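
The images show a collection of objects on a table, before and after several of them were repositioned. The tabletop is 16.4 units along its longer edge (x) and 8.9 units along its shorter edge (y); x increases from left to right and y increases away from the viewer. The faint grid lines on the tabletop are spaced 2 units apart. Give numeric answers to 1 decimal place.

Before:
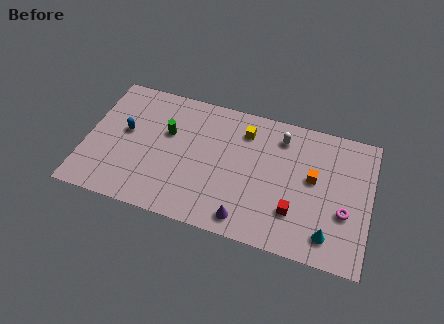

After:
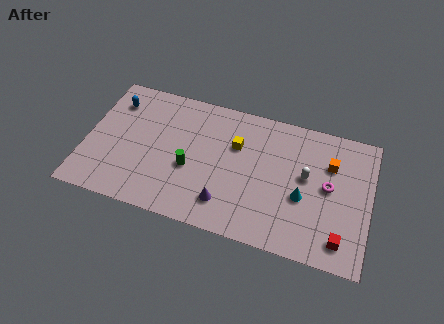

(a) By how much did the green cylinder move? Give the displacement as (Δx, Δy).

(1.5, -2.0)

The green cylinder started near (4.6, 5.6) and ended near (6.1, 3.6).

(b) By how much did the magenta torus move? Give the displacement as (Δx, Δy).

(-1.0, 1.4)

The magenta torus was at about (15.0, 3.3) and moved to about (14.0, 4.7).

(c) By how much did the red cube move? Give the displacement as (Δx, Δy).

(2.7, -1.0)

From the two frames, the red cube sits at roughly (12.2, 2.5) before and (14.9, 1.5) after.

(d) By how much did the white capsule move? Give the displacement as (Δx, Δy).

(1.6, -2.2)

The white capsule was at about (11.1, 7.2) and moved to about (12.7, 5.0).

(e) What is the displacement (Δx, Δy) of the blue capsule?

(-0.8, 1.9)

The blue capsule started near (2.2, 5.0) and ended near (1.4, 6.9).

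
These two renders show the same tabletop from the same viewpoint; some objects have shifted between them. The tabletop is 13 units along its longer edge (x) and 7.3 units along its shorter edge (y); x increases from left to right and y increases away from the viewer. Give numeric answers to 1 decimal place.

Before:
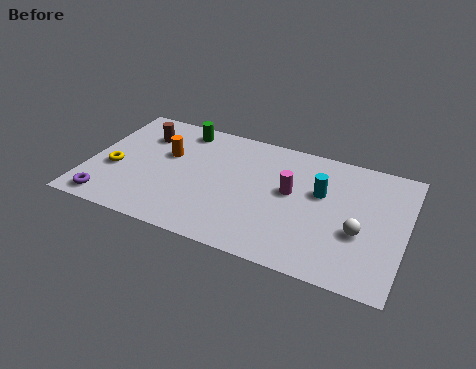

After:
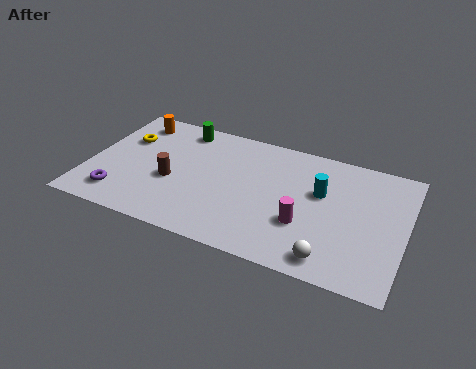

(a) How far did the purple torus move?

0.6

From (1.1, 0.9) to (1.5, 1.4), the purple torus covered √(0.4² + 0.5²) ≈ 0.6 units.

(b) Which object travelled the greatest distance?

the brown cylinder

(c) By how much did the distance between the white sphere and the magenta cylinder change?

-1.3

The distance was about 3.2 in the first image and 1.9 in the second, so they moved 1.3 units closer together.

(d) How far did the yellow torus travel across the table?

2.0

The yellow torus was near (1.1, 2.9) before and (1.3, 4.9) after, so it travelled √(0.2² + 2.0²) ≈ 2.0 units.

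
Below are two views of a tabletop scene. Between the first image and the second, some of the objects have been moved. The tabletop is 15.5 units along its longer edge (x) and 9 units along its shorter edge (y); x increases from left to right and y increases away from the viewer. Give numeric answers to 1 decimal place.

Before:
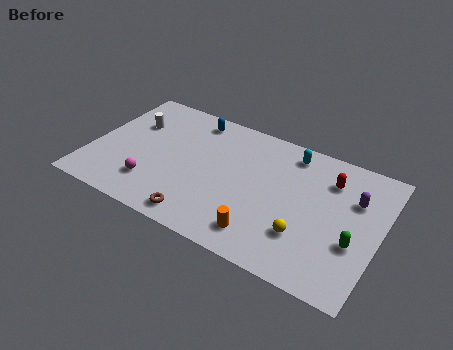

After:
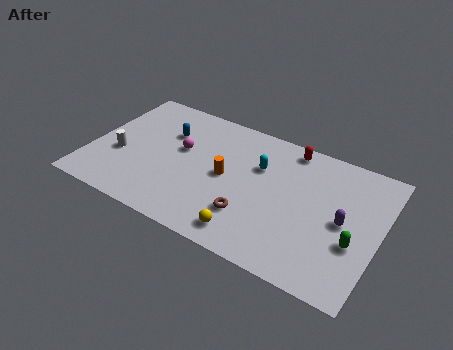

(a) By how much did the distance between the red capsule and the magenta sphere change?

-3.9

The distance was about 10.1 in the first image and 6.2 in the second, so they moved 3.9 units closer together.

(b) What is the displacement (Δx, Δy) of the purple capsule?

(-0.4, -1.7)

From the two frames, the purple capsule sits at roughly (14.0, 6.1) before and (13.6, 4.4) after.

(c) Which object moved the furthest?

the orange cylinder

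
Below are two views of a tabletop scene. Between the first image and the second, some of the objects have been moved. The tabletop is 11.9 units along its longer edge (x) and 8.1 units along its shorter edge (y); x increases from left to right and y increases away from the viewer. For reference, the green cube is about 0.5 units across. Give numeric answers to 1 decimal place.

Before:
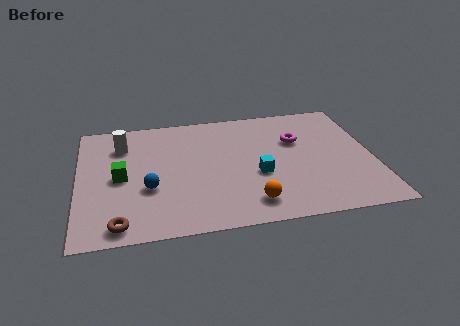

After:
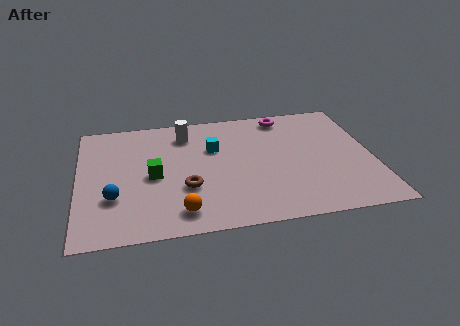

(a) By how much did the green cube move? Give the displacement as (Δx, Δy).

(1.3, -0.1)

The green cube was at about (1.7, 3.9) and moved to about (3.0, 3.8).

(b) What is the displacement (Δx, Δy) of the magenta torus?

(-0.4, 1.8)

From the two frames, the magenta torus sits at roughly (8.9, 5.3) before and (8.5, 7.1) after.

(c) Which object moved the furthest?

the brown torus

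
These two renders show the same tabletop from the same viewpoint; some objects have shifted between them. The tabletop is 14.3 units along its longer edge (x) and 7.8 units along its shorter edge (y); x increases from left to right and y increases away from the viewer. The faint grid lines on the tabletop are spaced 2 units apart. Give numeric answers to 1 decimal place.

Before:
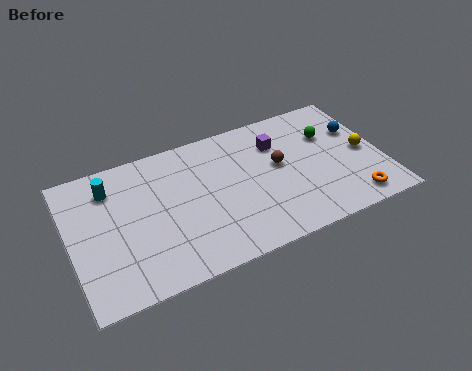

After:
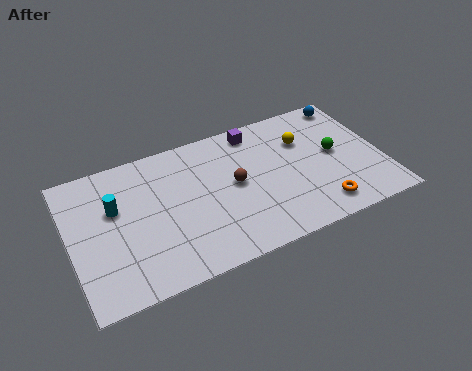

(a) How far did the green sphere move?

1.2

From (12.1, 5.3) to (12.2, 4.1), the green sphere covered √(0.1² + 1.2²) ≈ 1.2 units.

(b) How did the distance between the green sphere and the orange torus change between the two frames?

-1.2

The distance was about 4.2 in the first image and 3.0 in the second, so they moved 1.2 units closer together.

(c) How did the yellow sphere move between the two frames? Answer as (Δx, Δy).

(-2.6, 1.7)

The yellow sphere was at about (13.5, 3.7) and moved to about (10.9, 5.4).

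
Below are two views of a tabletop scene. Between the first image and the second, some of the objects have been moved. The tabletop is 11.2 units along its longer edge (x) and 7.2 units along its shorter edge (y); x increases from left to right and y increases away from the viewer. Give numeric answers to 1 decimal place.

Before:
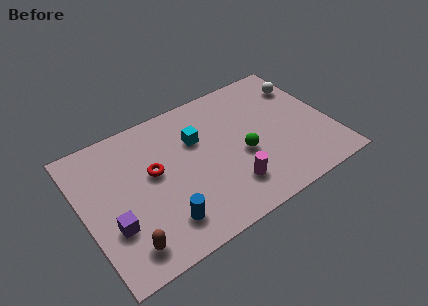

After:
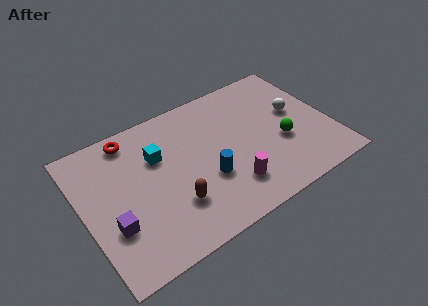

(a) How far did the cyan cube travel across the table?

1.8

From (5.3, 4.8) to (3.5, 4.8), the cyan cube covered √(1.8² + 0.0²) ≈ 1.8 units.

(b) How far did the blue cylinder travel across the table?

2.5

From (3.2, 1.5) to (5.4, 2.6), the blue cylinder covered √(2.2² + 1.1²) ≈ 2.5 units.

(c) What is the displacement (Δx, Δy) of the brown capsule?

(2.3, 0.9)

From the two frames, the brown capsule sits at roughly (1.5, 1.2) before and (3.8, 2.1) after.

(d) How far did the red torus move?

2.3

The red torus was near (3.2, 4.1) before and (2.5, 6.3) after, so it travelled √(0.7² + 2.2²) ≈ 2.3 units.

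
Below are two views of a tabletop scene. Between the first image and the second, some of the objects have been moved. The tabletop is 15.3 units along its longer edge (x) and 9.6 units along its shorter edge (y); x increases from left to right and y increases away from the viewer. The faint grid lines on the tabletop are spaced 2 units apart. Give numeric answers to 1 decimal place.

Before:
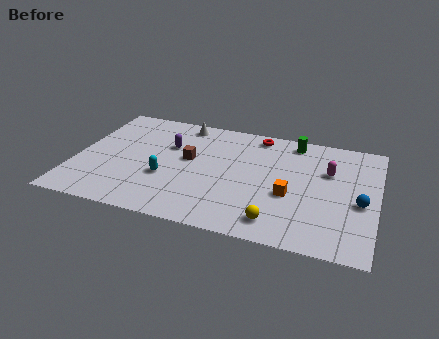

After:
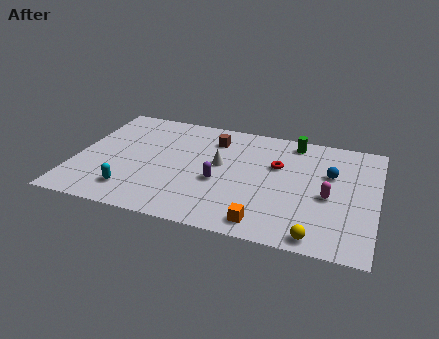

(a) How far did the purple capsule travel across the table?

3.7

The purple capsule moved from about (4.6, 6.3) to (7.4, 3.9), a distance of √(2.8² + 2.4²) ≈ 3.7.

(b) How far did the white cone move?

3.8

The white cone was near (5.1, 8.5) before and (7.3, 5.4) after, so it travelled √(2.2² + 3.1²) ≈ 3.8 units.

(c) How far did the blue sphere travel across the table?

2.6

The blue sphere was near (14.5, 4.1) before and (12.9, 6.1) after, so it travelled √(1.6² + 2.0²) ≈ 2.6 units.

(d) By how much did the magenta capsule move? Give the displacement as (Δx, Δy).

(0.1, -2.1)

From the two frames, the magenta capsule sits at roughly (12.8, 6.3) before and (12.9, 4.2) after.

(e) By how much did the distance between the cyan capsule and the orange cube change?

+0.5

Before: roughly 6.3 units apart; after: 6.8. That's 0.5 units further apart.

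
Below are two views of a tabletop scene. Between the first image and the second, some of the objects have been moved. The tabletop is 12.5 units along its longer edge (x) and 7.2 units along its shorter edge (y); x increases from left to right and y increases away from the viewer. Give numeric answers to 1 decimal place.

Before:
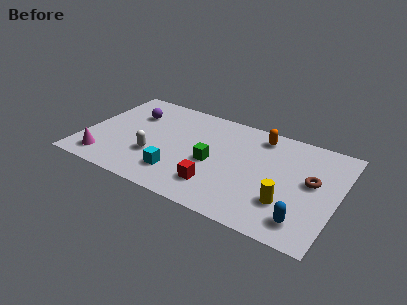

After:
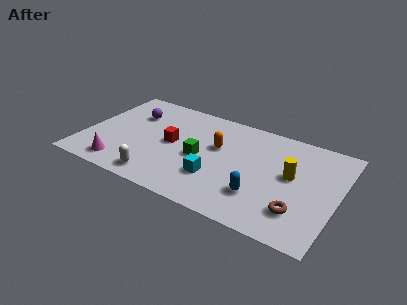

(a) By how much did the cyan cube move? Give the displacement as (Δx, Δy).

(1.8, 0.5)

From the two frames, the cyan cube sits at roughly (4.9, 1.7) before and (6.7, 2.2) after.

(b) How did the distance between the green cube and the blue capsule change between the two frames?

-1.7

Before: roughly 5.1 units apart; after: 3.4. That's 1.7 units closer together.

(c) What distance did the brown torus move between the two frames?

2.2

The brown torus moved from about (11.2, 4.0) to (10.8, 1.8), a distance of √(0.4² + 2.2²) ≈ 2.2.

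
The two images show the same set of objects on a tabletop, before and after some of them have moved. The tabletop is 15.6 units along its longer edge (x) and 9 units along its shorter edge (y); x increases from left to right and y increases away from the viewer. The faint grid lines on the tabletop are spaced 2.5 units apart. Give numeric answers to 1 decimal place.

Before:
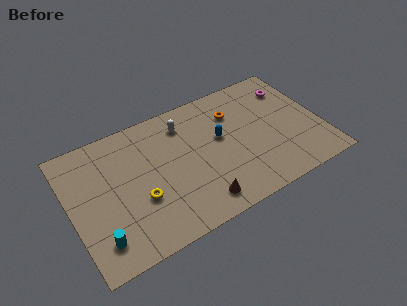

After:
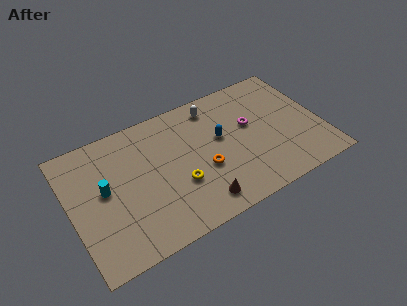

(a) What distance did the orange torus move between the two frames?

3.9

From (10.5, 6.6) to (8.1, 3.5), the orange torus covered √(2.4² + 3.1²) ≈ 3.9 units.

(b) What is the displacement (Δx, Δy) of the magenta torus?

(-2.9, -1.6)

The magenta torus was at about (14.2, 6.9) and moved to about (11.3, 5.3).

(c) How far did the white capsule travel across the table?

1.9

From (7.4, 7.2) to (9.3, 7.6), the white capsule covered √(1.9² + 0.4²) ≈ 1.9 units.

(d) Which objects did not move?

the brown cone and the blue capsule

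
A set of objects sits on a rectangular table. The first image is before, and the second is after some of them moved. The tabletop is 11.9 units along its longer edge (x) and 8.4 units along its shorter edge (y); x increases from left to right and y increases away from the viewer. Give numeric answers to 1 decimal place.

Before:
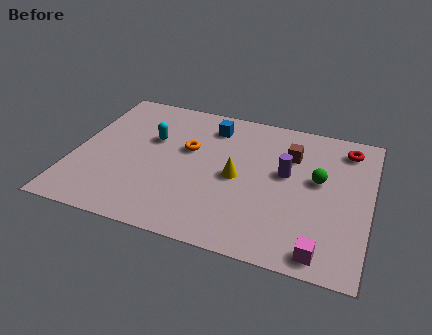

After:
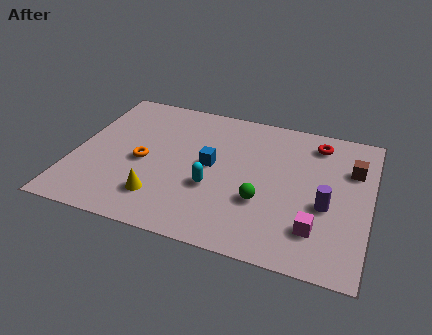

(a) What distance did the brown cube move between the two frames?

2.5

The brown cube was near (8.6, 6.0) before and (11.1, 5.8) after, so it travelled √(2.5² + 0.2²) ≈ 2.5 units.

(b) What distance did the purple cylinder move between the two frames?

2.2

The purple cylinder moved from about (8.5, 4.8) to (10.2, 3.4), a distance of √(1.7² + 1.4²) ≈ 2.2.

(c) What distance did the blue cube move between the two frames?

2.4

The blue cube moved from about (5.3, 6.8) to (5.5, 4.4), a distance of √(0.2² + 2.4²) ≈ 2.4.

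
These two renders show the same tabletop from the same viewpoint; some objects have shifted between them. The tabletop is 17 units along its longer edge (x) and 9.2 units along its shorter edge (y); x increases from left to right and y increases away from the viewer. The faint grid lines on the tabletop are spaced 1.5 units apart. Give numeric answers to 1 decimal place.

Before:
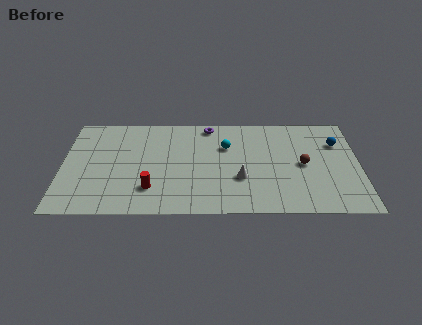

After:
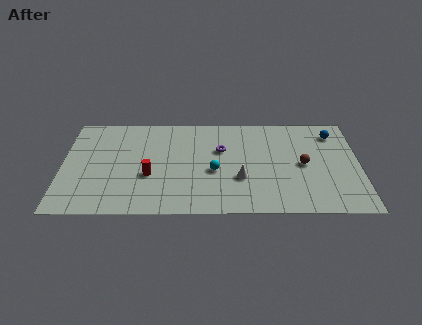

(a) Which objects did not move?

the brown sphere and the white cone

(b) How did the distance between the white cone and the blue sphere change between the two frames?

+0.3

The distance was about 6.5 in the first image and 6.8 in the second, so they moved 0.3 units further apart.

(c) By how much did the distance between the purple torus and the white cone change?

-2.4

Before: roughly 5.3 units apart; after: 2.9. That's 2.4 units closer together.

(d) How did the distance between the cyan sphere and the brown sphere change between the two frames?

+0.4

They were about 4.7 units apart before and 5.1 after — 0.4 units further apart.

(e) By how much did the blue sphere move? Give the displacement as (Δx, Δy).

(-0.2, 0.9)

The blue sphere was at about (15.8, 6.5) and moved to about (15.6, 7.4).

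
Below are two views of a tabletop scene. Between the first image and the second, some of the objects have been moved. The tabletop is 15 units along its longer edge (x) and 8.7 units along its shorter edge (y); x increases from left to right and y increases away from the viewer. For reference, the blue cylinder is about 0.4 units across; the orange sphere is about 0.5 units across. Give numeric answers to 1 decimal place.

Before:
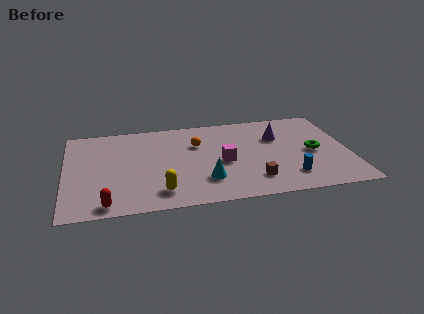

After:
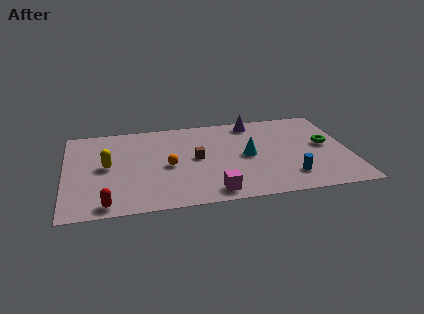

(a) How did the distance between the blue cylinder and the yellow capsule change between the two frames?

+3.0

They were about 6.8 units apart before and 9.8 after — 3.0 units further apart.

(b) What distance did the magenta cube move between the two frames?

2.9

From (8.3, 3.9) to (7.6, 1.1), the magenta cube covered √(0.7² + 2.8²) ≈ 2.9 units.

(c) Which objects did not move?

the red capsule and the blue cylinder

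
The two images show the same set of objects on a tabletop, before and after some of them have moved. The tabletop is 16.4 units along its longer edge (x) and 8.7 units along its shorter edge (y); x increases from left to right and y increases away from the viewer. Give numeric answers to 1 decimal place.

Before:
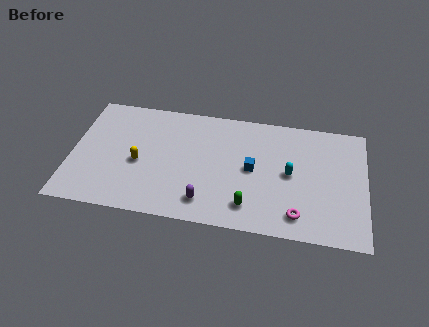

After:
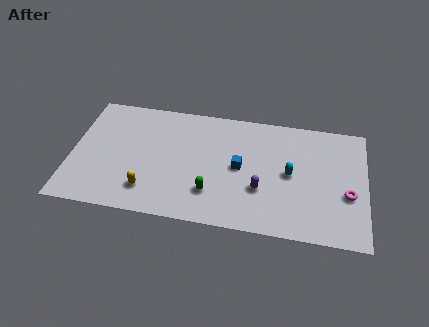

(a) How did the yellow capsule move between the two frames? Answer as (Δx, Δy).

(0.6, -1.9)

From the two frames, the yellow capsule sits at roughly (3.8, 3.8) before and (4.4, 1.9) after.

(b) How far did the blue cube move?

0.7

The blue cube was near (10.1, 4.4) before and (9.4, 4.4) after, so it travelled √(0.7² + 0.0²) ≈ 0.7 units.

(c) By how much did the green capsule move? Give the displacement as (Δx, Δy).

(-2.1, 0.6)

The green capsule was at about (10.0, 1.7) and moved to about (7.9, 2.3).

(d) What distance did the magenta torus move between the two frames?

3.3

The magenta torus was near (12.7, 1.5) before and (15.4, 3.4) after, so it travelled √(2.7² + 1.9²) ≈ 3.3 units.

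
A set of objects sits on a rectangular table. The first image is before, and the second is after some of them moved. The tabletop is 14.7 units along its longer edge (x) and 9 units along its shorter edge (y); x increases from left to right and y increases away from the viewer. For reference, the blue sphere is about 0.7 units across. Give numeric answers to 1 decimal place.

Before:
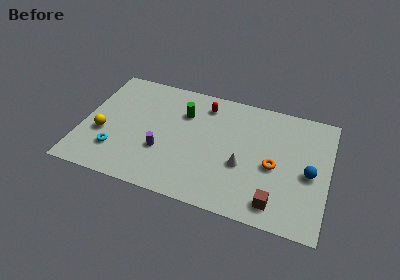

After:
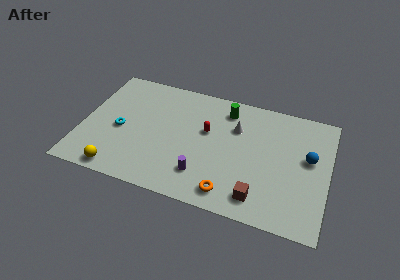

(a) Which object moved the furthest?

the orange torus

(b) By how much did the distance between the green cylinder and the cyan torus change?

+1.5

They were about 5.5 units apart before and 7.0 after — 1.5 units further apart.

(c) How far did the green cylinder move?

2.7

The green cylinder moved from about (5.9, 6.4) to (8.4, 7.4), a distance of √(2.5² + 1.0²) ≈ 2.7.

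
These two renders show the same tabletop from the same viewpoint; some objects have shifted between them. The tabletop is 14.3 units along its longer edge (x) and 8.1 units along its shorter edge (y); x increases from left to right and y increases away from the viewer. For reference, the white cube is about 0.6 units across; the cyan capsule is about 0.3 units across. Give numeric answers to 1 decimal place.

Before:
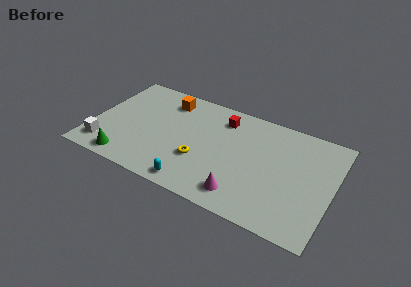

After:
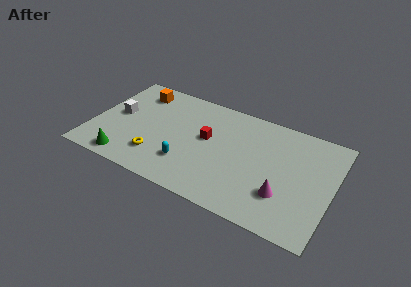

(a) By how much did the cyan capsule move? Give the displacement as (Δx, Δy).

(-0.6, 1.3)

The cyan capsule started near (6.5, 0.9) and ended near (5.9, 2.2).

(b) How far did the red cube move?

2.0

The red cube was near (7.5, 6.5) before and (6.8, 4.6) after, so it travelled √(0.7² + 1.9²) ≈ 2.0 units.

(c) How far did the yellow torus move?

2.6

The yellow torus was near (6.6, 2.8) before and (4.1, 2.0) after, so it travelled √(2.5² + 0.8²) ≈ 2.6 units.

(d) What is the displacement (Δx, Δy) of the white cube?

(0.4, 2.8)

The white cube started near (1.0, 1.5) and ended near (1.4, 4.3).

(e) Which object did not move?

the green cone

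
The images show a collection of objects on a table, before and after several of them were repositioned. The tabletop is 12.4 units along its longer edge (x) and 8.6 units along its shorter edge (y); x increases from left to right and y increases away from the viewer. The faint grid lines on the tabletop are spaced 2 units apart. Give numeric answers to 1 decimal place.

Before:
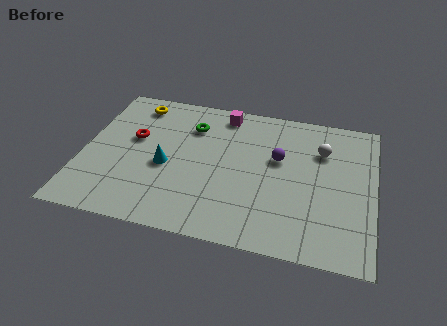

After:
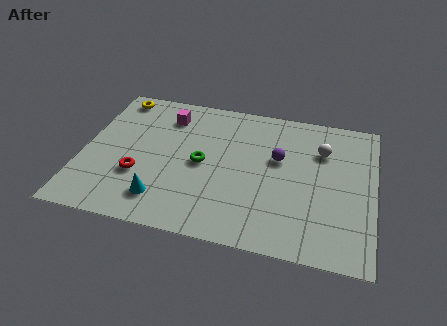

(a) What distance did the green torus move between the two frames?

2.3

The green torus moved from about (4.5, 6.4) to (5.1, 4.2), a distance of √(0.6² + 2.2²) ≈ 2.3.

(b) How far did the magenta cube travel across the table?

2.5

From (5.8, 7.5) to (3.4, 6.8), the magenta cube covered √(2.4² + 0.7²) ≈ 2.5 units.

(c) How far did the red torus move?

2.2

From (2.1, 5.1) to (2.5, 2.9), the red torus covered √(0.4² + 2.2²) ≈ 2.2 units.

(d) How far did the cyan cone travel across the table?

2.0

The cyan cone was near (3.6, 3.7) before and (3.6, 1.7) after, so it travelled √(0.0² + 2.0²) ≈ 2.0 units.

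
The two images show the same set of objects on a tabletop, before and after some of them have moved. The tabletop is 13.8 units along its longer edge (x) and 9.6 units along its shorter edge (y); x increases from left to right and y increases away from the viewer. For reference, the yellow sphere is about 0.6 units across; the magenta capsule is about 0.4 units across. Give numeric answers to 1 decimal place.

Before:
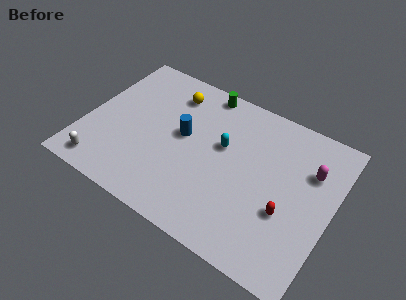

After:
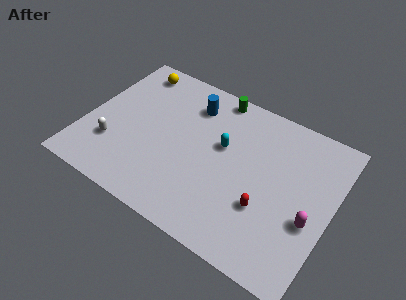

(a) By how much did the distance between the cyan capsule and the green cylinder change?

-0.3

The distance was about 3.4 in the first image and 3.1 in the second, so they moved 0.3 units closer together.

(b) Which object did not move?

the cyan capsule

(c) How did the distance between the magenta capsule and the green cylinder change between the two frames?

+1.2

The distance was about 6.7 in the first image and 7.9 in the second, so they moved 1.2 units further apart.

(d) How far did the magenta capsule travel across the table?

2.9

The magenta capsule moved from about (12.4, 6.6) to (12.8, 3.7), a distance of √(0.4² + 2.9²) ≈ 2.9.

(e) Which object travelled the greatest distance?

the magenta capsule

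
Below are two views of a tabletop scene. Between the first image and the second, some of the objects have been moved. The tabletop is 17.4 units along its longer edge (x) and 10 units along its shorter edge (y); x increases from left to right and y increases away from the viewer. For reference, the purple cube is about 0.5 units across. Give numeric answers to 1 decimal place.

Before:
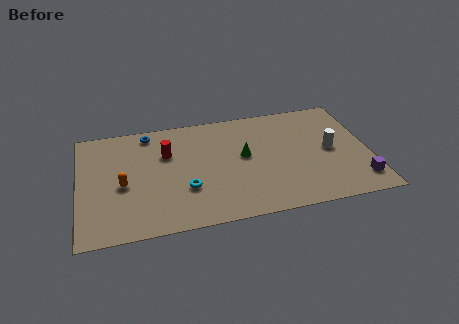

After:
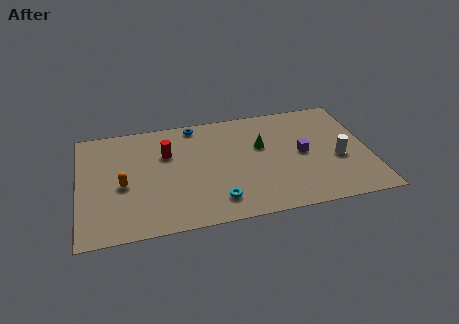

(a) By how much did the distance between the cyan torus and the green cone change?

+1.0

They were about 4.2 units apart before and 5.2 after — 1.0 units further apart.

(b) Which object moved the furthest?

the purple cube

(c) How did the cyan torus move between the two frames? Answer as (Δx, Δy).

(1.8, -1.4)

From the two frames, the cyan torus sits at roughly (6.3, 3.3) before and (8.1, 1.9) after.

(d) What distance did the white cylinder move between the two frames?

1.0

The white cylinder moved from about (15.1, 5.0) to (15.5, 4.1), a distance of √(0.4² + 0.9²) ≈ 1.0.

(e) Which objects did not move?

the orange capsule and the red cylinder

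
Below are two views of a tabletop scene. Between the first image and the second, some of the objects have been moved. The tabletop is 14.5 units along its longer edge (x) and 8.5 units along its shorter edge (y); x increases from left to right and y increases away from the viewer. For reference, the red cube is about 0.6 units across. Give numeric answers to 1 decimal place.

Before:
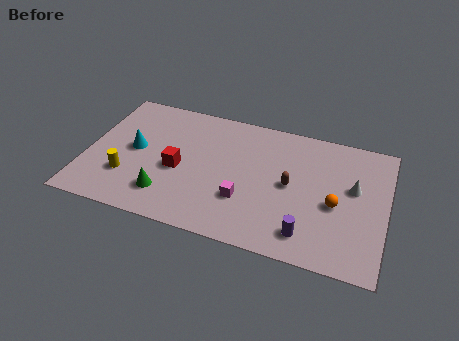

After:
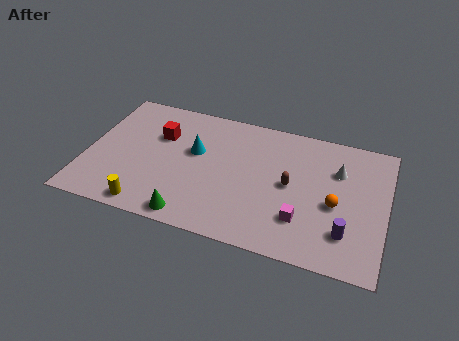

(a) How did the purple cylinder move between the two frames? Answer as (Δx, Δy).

(1.8, 0.6)

The purple cylinder was at about (10.9, 1.5) and moved to about (12.7, 2.1).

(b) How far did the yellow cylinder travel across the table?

2.0

The yellow cylinder was near (2.1, 2.5) before and (3.3, 0.9) after, so it travelled √(1.2² + 1.6²) ≈ 2.0 units.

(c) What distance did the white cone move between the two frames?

1.2

The white cone moved from about (12.9, 5.0) to (12.1, 5.9), a distance of √(0.8² + 0.9²) ≈ 1.2.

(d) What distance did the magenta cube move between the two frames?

2.8

The magenta cube moved from about (7.8, 2.7) to (10.6, 2.3), a distance of √(2.8² + 0.4²) ≈ 2.8.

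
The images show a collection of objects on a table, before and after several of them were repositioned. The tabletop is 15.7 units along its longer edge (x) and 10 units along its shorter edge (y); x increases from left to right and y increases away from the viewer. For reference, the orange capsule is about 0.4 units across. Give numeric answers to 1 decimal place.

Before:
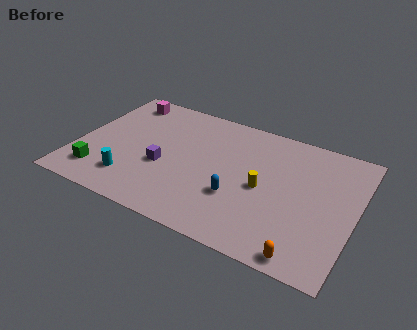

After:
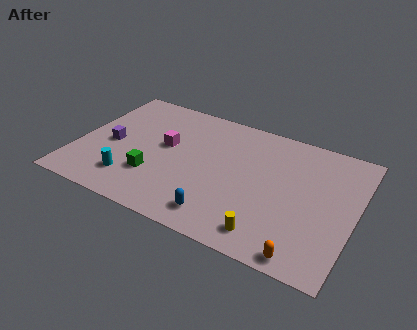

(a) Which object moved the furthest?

the magenta cube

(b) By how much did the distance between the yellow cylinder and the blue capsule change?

+0.9

Before: roughly 1.8 units apart; after: 2.7. That's 0.9 units further apart.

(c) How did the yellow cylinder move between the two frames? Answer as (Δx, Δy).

(0.7, -3.2)

The yellow cylinder started near (10.6, 4.7) and ended near (11.3, 1.5).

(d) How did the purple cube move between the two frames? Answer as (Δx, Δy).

(-3.1, 0.6)

The purple cube started near (5.0, 4.0) and ended near (1.9, 4.6).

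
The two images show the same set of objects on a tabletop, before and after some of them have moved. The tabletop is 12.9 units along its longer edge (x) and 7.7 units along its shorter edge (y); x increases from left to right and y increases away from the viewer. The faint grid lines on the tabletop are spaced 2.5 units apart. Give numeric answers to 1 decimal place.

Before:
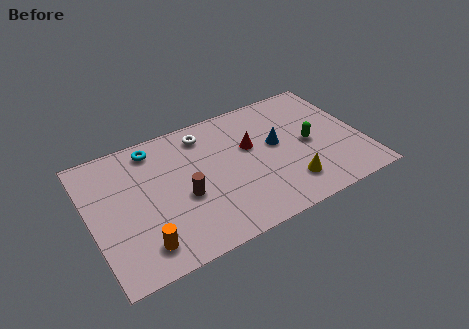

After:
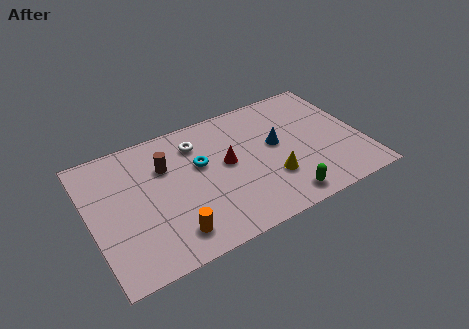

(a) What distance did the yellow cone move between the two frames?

1.0

The yellow cone moved from about (9.1, 1.7) to (8.4, 2.4), a distance of √(0.7² + 0.7²) ≈ 1.0.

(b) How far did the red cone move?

1.3

From (7.7, 4.7) to (6.5, 4.2), the red cone covered √(1.2² + 0.5²) ≈ 1.3 units.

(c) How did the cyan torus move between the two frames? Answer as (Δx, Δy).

(2.0, -1.9)

The cyan torus was at about (3.3, 6.6) and moved to about (5.3, 4.7).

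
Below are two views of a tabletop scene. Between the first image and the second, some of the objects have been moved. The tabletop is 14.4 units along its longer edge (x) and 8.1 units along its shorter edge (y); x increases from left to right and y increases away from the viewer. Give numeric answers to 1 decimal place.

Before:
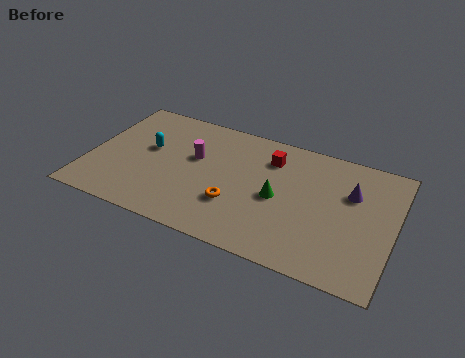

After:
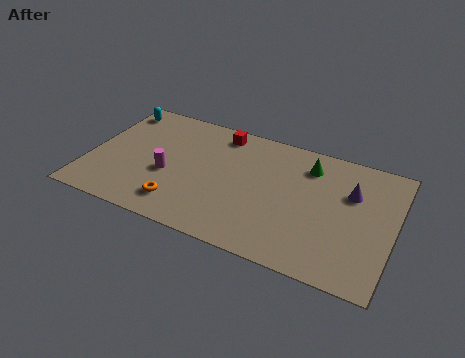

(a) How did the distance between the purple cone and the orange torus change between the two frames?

+2.7

Before: roughly 5.9 units apart; after: 8.6. That's 2.7 units further apart.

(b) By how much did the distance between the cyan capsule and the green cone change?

+3.0

The distance was about 6.4 in the first image and 9.4 in the second, so they moved 3.0 units further apart.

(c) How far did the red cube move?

2.6

The red cube moved from about (8.4, 6.2) to (5.9, 7.0), a distance of √(2.5² + 0.8²) ≈ 2.6.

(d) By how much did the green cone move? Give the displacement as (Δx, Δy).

(1.2, 2.6)

The green cone started near (9.0, 3.8) and ended near (10.2, 6.4).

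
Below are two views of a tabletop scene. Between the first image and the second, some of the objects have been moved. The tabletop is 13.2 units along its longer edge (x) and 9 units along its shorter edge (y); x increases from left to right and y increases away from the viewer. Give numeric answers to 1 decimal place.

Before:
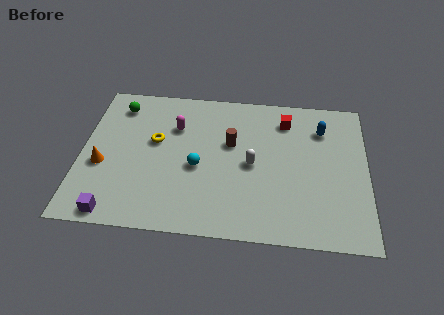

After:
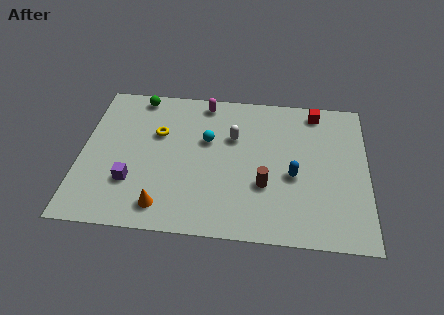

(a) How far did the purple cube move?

2.0

From (1.7, 0.8) to (2.4, 2.7), the purple cube covered √(0.7² + 1.9²) ≈ 2.0 units.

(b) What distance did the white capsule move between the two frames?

1.8

From (7.9, 4.3) to (7.0, 5.9), the white capsule covered √(0.9² + 1.6²) ≈ 1.8 units.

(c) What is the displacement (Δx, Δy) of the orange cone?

(2.9, -2.2)

From the two frames, the orange cone sits at roughly (1.0, 3.6) before and (3.9, 1.4) after.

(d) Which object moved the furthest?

the orange cone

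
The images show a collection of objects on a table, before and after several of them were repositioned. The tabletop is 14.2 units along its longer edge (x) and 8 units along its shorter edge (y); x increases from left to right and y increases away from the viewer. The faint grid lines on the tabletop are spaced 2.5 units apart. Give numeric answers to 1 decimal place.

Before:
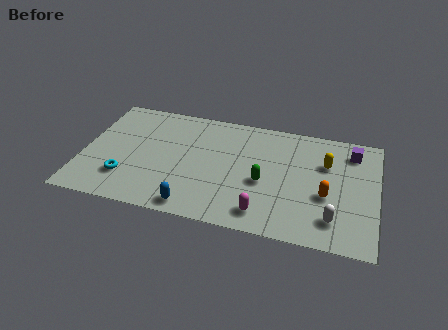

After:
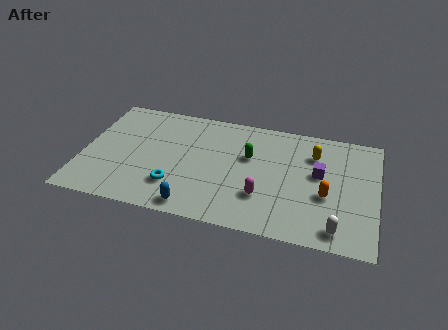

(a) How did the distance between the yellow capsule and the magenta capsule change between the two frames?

-0.8

They were about 5.0 units apart before and 4.2 after — 0.8 units closer together.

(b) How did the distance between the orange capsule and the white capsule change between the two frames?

+0.6

The distance was about 1.6 in the first image and 2.2 in the second, so they moved 0.6 units further apart.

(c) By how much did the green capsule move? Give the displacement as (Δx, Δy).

(-0.8, 1.6)

The green capsule was at about (8.8, 3.4) and moved to about (8.0, 5.0).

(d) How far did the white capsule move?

0.6

The white capsule was near (12.2, 1.7) before and (12.4, 1.1) after, so it travelled √(0.2² + 0.6²) ≈ 0.6 units.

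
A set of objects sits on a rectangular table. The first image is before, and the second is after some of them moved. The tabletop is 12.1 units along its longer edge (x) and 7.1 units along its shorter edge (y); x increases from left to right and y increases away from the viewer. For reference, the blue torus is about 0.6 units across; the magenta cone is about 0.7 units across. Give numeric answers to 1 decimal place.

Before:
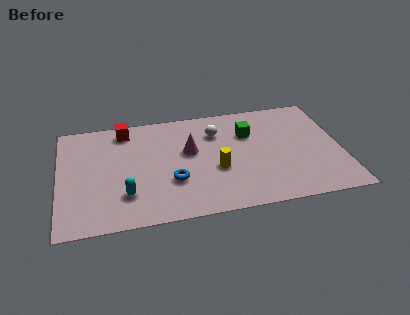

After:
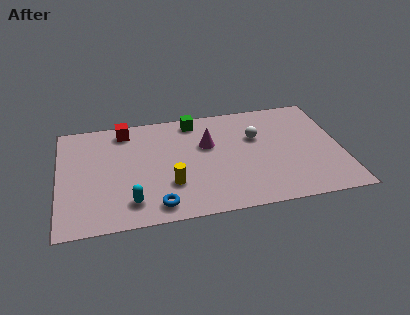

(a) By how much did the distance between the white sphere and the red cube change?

+1.8

The distance was about 4.0 in the first image and 5.8 in the second, so they moved 1.8 units further apart.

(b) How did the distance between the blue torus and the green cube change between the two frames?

+1.3

They were about 4.2 units apart before and 5.5 after — 1.3 units further apart.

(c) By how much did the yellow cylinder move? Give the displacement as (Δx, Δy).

(-2.0, -0.6)

The yellow cylinder started near (6.7, 2.8) and ended near (4.7, 2.2).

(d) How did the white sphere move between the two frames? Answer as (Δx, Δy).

(1.7, -0.6)

The white sphere started near (6.8, 5.2) and ended near (8.5, 4.6).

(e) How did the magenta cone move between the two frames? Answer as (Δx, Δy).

(0.8, 0.3)

From the two frames, the magenta cone sits at roughly (5.6, 4.2) before and (6.4, 4.5) after.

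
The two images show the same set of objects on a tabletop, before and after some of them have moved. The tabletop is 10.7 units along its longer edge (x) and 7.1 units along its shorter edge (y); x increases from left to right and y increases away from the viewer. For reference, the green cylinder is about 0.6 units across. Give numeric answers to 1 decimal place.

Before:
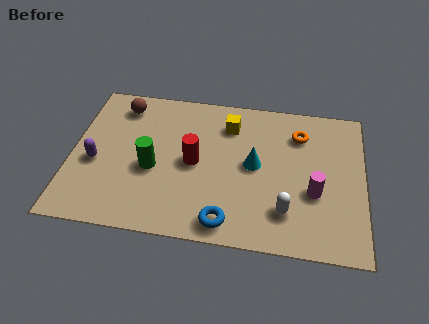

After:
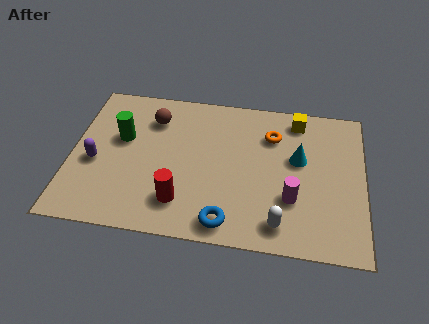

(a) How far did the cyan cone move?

1.7

From (6.7, 3.7) to (8.3, 4.2), the cyan cone covered √(1.6² + 0.5²) ≈ 1.7 units.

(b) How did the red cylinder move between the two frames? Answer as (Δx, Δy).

(-0.4, -1.9)

From the two frames, the red cylinder sits at roughly (4.5, 3.5) before and (4.1, 1.6) after.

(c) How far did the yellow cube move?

2.6

The yellow cube moved from about (5.7, 5.5) to (8.2, 6.1), a distance of √(2.5² + 0.6²) ≈ 2.6.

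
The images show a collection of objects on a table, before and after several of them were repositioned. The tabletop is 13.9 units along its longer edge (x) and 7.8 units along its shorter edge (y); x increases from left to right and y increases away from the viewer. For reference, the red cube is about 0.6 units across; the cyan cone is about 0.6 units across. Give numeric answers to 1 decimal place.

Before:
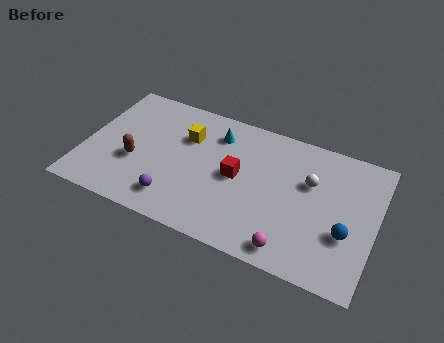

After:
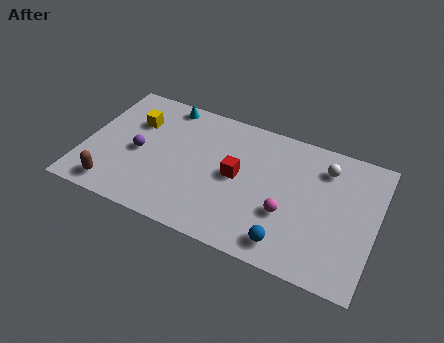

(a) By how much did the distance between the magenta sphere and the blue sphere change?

-1.4

Before: roughly 3.0 units apart; after: 1.6. That's 1.4 units closer together.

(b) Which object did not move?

the red cube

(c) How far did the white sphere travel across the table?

1.3

The white sphere moved from about (10.7, 5.0) to (11.3, 6.1), a distance of √(0.6² + 1.1²) ≈ 1.3.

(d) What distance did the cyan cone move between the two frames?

2.8

The cyan cone moved from about (6.1, 6.1) to (3.5, 7.0), a distance of √(2.6² + 0.9²) ≈ 2.8.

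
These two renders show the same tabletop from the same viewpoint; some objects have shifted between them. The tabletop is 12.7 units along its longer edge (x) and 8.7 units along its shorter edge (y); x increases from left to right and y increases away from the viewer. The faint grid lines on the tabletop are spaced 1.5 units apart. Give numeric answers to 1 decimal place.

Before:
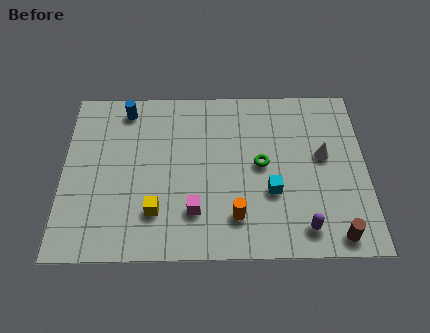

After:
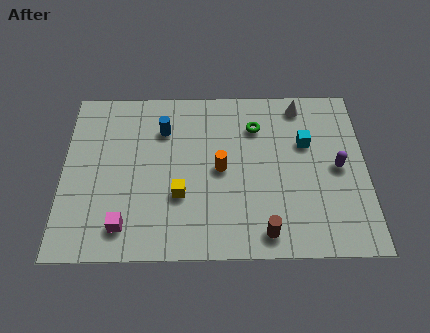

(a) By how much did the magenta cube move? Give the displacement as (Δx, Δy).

(-2.9, -0.7)

The magenta cube was at about (5.5, 2.2) and moved to about (2.6, 1.5).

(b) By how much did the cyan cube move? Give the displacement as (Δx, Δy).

(1.5, 2.5)

The cyan cube started near (8.7, 3.1) and ended near (10.2, 5.6).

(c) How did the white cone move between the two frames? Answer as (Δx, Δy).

(-0.9, 2.7)

The white cone started near (10.9, 4.9) and ended near (10.0, 7.6).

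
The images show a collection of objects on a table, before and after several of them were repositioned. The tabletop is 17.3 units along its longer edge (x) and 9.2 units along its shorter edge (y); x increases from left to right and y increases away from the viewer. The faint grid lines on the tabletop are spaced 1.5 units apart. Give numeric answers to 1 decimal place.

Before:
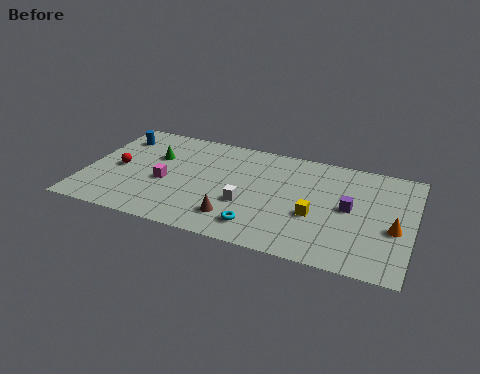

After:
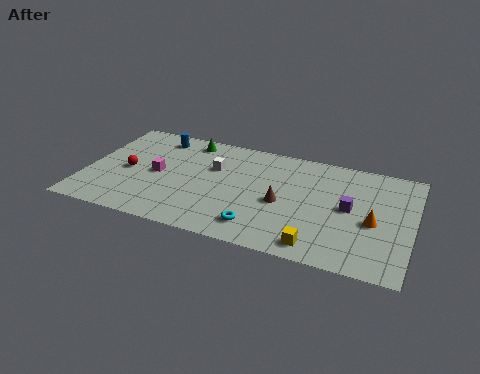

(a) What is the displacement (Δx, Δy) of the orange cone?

(-1.1, 0.2)

The orange cone was at about (16.4, 3.8) and moved to about (15.3, 4.0).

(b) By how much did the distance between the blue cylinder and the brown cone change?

-0.6

The distance was about 8.6 in the first image and 8.0 in the second, so they moved 0.6 units closer together.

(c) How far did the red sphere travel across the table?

0.5

The red sphere moved from about (1.7, 4.4) to (2.2, 4.3), a distance of √(0.5² + 0.1²) ≈ 0.5.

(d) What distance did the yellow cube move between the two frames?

2.4

From (12.3, 3.6) to (12.6, 1.2), the yellow cube covered √(0.3² + 2.4²) ≈ 2.4 units.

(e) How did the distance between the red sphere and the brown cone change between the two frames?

+1.4

The distance was about 6.9 in the first image and 8.3 in the second, so they moved 1.4 units further apart.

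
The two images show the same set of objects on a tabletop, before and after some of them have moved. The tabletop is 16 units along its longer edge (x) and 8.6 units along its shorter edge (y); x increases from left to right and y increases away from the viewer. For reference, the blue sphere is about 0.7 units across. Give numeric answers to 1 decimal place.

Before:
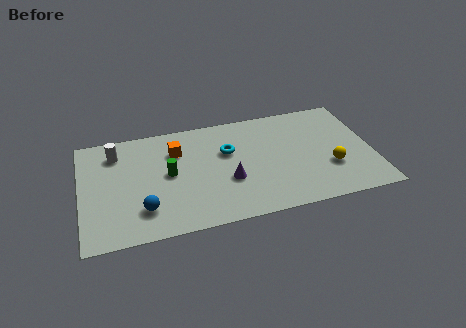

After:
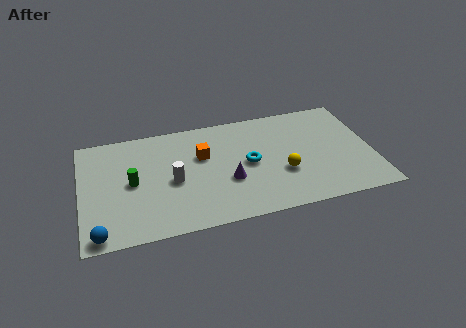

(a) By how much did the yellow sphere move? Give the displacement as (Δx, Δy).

(-2.6, 0.2)

From the two frames, the yellow sphere sits at roughly (13.6, 2.9) before and (11.0, 3.1) after.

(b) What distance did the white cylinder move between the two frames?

4.2

The white cylinder was near (2.0, 6.8) before and (5.0, 3.9) after, so it travelled √(3.0² + 2.9²) ≈ 4.2 units.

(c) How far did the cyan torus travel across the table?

1.6

From (8.1, 5.5) to (9.2, 4.3), the cyan torus covered √(1.1² + 1.2²) ≈ 1.6 units.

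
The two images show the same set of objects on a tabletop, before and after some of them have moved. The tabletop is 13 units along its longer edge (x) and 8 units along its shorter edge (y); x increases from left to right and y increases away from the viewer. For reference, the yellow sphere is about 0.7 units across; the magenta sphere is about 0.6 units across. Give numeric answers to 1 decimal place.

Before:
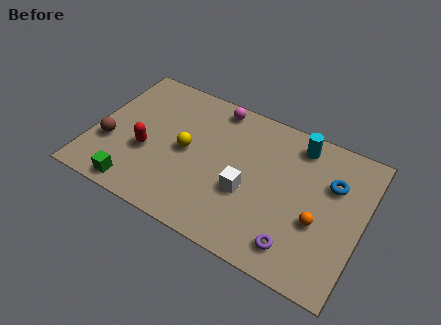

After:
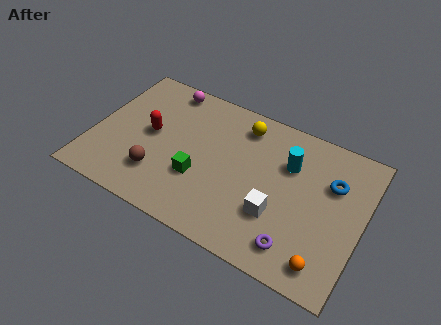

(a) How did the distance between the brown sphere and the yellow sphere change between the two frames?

+1.9

They were about 3.8 units apart before and 5.7 after — 1.9 units further apart.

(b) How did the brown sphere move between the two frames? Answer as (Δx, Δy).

(2.5, -0.7)

The brown sphere was at about (0.9, 2.8) and moved to about (3.4, 2.1).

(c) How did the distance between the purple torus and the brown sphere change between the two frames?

-2.6

Before: roughly 9.4 units apart; after: 6.8. That's 2.6 units closer together.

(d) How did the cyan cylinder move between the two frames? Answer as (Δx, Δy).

(-0.3, -1.3)

The cyan cylinder started near (9.6, 6.8) and ended near (9.3, 5.5).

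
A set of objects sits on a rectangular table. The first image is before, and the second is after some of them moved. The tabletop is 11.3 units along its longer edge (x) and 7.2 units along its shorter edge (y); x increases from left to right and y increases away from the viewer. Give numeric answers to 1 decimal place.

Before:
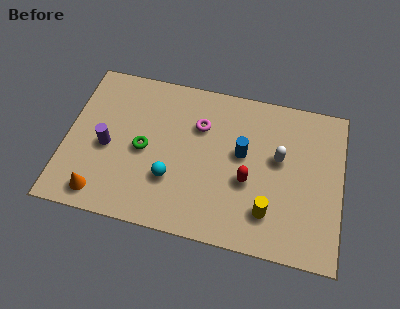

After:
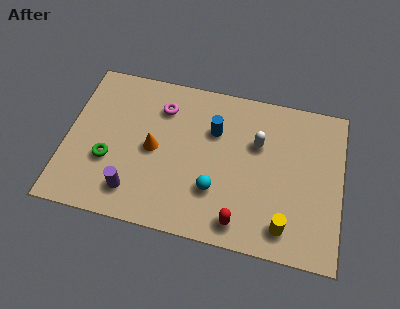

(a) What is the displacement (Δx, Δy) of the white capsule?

(-0.9, 0.5)

The white capsule was at about (8.7, 4.2) and moved to about (7.8, 4.7).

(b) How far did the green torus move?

1.6

The green torus was near (3.2, 3.4) before and (1.8, 2.6) after, so it travelled √(1.4² + 0.8²) ≈ 1.6 units.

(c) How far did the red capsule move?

1.9

The red capsule moved from about (7.5, 2.9) to (7.3, 1.0), a distance of √(0.2² + 1.9²) ≈ 1.9.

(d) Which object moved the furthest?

the orange cone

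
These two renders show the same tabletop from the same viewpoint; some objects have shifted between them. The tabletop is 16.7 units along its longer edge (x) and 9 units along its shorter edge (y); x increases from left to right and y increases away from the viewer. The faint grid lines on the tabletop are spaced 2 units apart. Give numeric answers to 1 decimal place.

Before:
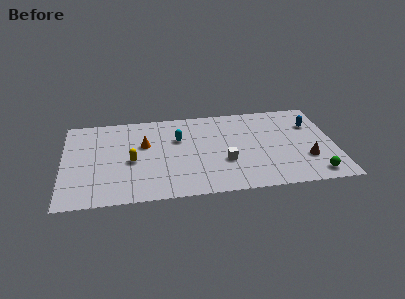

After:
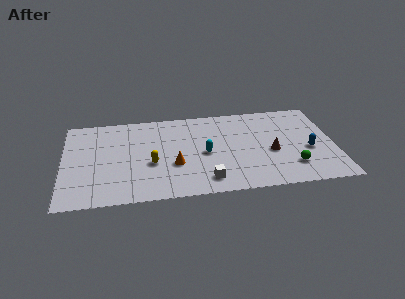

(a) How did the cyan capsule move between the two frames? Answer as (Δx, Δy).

(1.6, -1.7)

The cyan capsule started near (7.1, 5.9) and ended near (8.7, 4.2).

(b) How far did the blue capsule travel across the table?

2.6

The blue capsule was near (15.4, 6.3) before and (15.1, 3.7) after, so it travelled √(0.3² + 2.6²) ≈ 2.6 units.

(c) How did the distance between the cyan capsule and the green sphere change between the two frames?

-3.8

They were about 9.5 units apart before and 5.7 after — 3.8 units closer together.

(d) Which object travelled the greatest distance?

the orange cone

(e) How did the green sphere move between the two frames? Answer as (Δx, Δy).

(-1.3, 1.0)

The green sphere started near (15.3, 1.2) and ended near (14.0, 2.2).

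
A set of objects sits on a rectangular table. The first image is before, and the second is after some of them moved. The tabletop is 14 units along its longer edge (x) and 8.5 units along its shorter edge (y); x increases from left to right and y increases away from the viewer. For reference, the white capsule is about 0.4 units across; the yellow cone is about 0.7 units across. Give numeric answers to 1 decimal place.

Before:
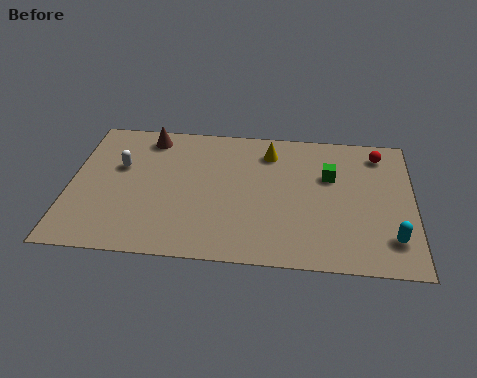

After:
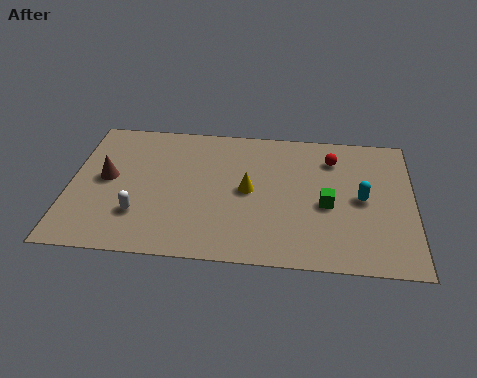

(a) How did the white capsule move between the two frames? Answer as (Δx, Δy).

(0.9, -2.9)

The white capsule was at about (2.0, 5.3) and moved to about (2.9, 2.4).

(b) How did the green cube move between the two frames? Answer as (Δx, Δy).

(-0.1, -1.8)

From the two frames, the green cube sits at roughly (10.6, 5.5) before and (10.5, 3.7) after.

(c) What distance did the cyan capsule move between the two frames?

2.6

From (13.1, 1.9) to (11.9, 4.2), the cyan capsule covered √(1.2² + 2.3²) ≈ 2.6 units.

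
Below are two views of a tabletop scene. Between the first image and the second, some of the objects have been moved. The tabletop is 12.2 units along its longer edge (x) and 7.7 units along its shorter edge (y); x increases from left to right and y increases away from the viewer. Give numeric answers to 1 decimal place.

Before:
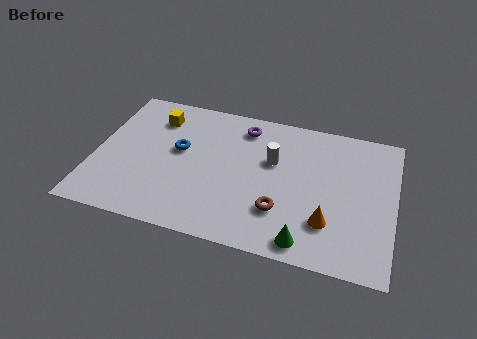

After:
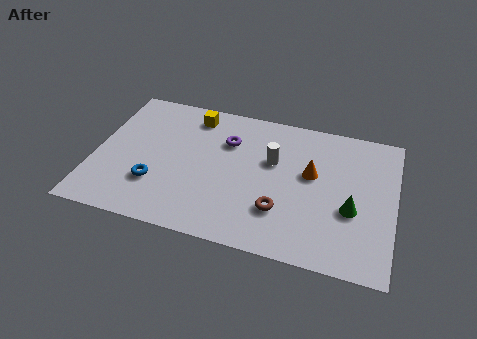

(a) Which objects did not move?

the white cylinder and the brown torus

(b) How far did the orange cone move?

2.5

The orange cone was near (9.6, 2.1) before and (8.8, 4.5) after, so it travelled √(0.8² + 2.4²) ≈ 2.5 units.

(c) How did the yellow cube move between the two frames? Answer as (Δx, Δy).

(1.5, 0.5)

The yellow cube was at about (2.3, 6.0) and moved to about (3.8, 6.5).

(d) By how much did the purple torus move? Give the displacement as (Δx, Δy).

(-0.6, -1.0)

The purple torus started near (5.9, 6.4) and ended near (5.3, 5.4).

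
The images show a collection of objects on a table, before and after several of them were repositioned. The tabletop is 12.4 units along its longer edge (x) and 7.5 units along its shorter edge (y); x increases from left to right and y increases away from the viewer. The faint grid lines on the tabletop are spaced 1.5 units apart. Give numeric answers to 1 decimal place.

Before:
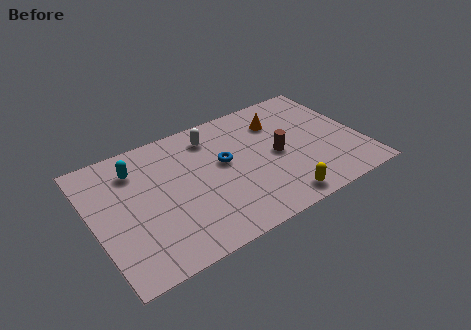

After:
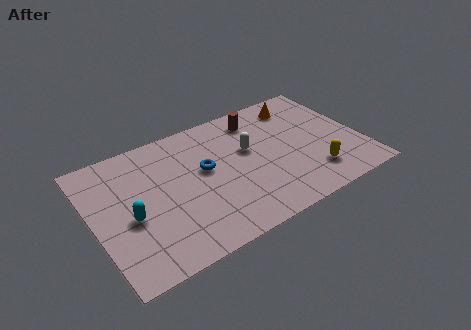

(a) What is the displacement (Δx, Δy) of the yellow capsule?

(1.8, 0.8)

The yellow capsule started near (8.1, 0.9) and ended near (9.9, 1.7).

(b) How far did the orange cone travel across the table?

1.3

From (8.9, 5.6) to (10.0, 6.2), the orange cone covered √(1.1² + 0.6²) ≈ 1.3 units.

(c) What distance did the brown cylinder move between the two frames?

2.6

The brown cylinder was near (8.5, 3.6) before and (8.0, 6.2) after, so it travelled √(0.5² + 2.6²) ≈ 2.6 units.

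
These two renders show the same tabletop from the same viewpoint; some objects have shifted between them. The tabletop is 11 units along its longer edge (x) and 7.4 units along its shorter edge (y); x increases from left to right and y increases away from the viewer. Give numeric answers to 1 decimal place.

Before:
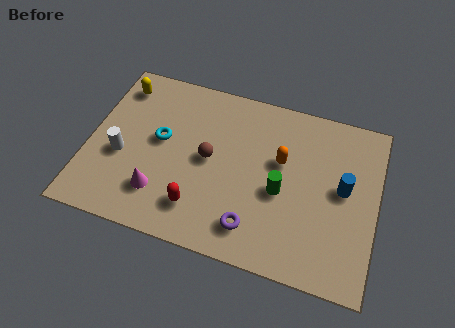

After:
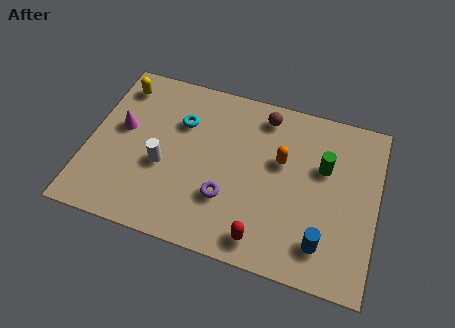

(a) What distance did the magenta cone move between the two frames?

2.9

From (2.9, 1.8) to (1.2, 4.2), the magenta cone covered √(1.7² + 2.4²) ≈ 2.9 units.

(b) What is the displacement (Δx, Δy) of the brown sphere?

(1.9, 2.5)

The brown sphere was at about (4.6, 3.8) and moved to about (6.5, 6.3).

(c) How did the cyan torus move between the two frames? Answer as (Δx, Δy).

(0.7, 1.0)

The cyan torus was at about (2.7, 4.1) and moved to about (3.4, 5.1).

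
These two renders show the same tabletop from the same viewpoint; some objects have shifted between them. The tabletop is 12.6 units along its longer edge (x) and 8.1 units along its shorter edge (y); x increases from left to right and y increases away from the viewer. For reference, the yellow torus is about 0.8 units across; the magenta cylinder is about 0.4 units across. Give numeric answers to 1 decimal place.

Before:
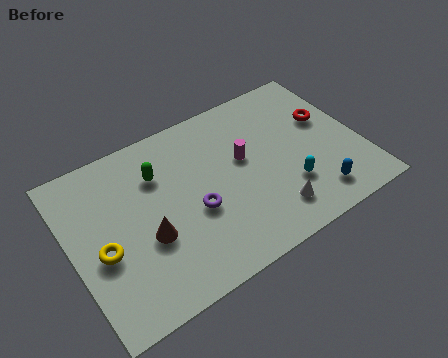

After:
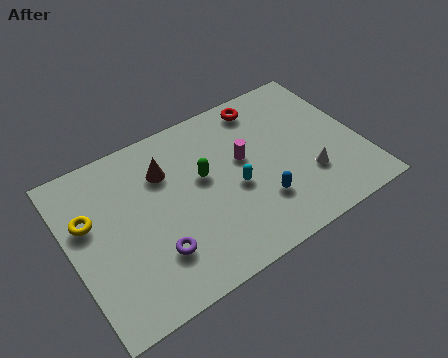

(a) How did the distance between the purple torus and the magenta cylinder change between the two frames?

+2.2

The distance was about 2.8 in the first image and 5.0 in the second, so they moved 2.2 units further apart.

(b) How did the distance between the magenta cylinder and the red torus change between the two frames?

-1.2

The distance was about 3.8 in the first image and 2.6 in the second, so they moved 1.2 units closer together.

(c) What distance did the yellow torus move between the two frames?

1.7

The yellow torus was near (1.2, 3.4) before and (0.9, 5.1) after, so it travelled √(0.3² + 1.7²) ≈ 1.7 units.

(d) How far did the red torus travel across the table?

3.2

The red torus was near (11.4, 5.0) before and (8.9, 7.0) after, so it travelled √(2.5² + 2.0²) ≈ 3.2 units.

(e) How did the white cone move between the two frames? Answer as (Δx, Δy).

(1.8, 0.9)

From the two frames, the white cone sits at roughly (8.3, 1.6) before and (10.1, 2.5) after.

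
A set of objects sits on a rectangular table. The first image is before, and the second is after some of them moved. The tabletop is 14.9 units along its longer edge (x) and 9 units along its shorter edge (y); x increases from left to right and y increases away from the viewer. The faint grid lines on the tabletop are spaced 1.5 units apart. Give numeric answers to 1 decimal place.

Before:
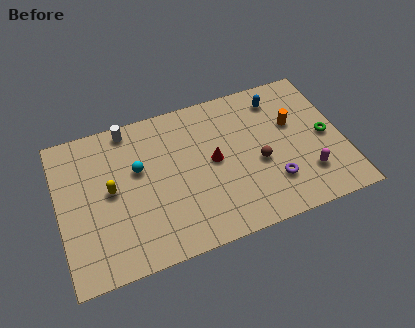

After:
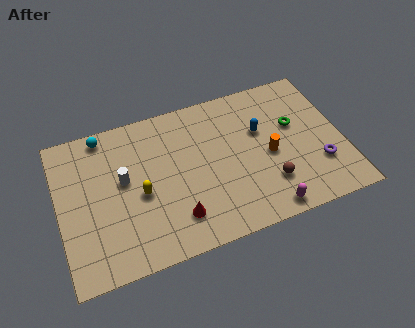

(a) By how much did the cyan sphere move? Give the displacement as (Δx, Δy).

(-1.6, 2.6)

The cyan sphere was at about (4.2, 5.5) and moved to about (2.6, 8.1).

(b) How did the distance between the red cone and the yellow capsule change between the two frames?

-2.8

They were about 5.4 units apart before and 2.6 after — 2.8 units closer together.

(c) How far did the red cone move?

3.5

From (8.1, 4.7) to (5.9, 2.0), the red cone covered √(2.2² + 2.7²) ≈ 3.5 units.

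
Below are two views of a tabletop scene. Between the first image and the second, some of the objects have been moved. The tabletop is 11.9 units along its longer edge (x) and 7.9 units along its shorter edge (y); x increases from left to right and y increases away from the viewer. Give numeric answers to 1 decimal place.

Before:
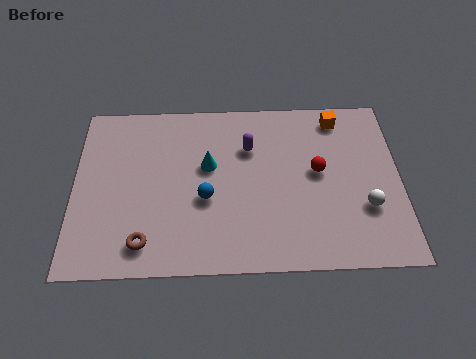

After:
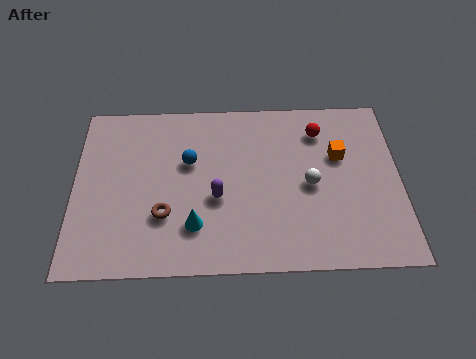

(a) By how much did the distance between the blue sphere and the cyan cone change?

+1.4

The distance was about 1.5 in the first image and 2.9 in the second, so they moved 1.4 units further apart.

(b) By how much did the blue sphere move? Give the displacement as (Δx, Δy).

(-0.6, 1.7)

The blue sphere was at about (4.8, 3.2) and moved to about (4.2, 4.9).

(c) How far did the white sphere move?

2.3

The white sphere moved from about (10.6, 2.6) to (8.6, 3.7), a distance of √(2.0² + 1.1²) ≈ 2.3.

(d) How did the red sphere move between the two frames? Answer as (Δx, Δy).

(0.1, 1.9)

The red sphere was at about (8.9, 4.3) and moved to about (9.0, 6.2).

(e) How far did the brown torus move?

1.4

From (2.6, 1.3) to (3.3, 2.5), the brown torus covered √(0.7² + 1.2²) ≈ 1.4 units.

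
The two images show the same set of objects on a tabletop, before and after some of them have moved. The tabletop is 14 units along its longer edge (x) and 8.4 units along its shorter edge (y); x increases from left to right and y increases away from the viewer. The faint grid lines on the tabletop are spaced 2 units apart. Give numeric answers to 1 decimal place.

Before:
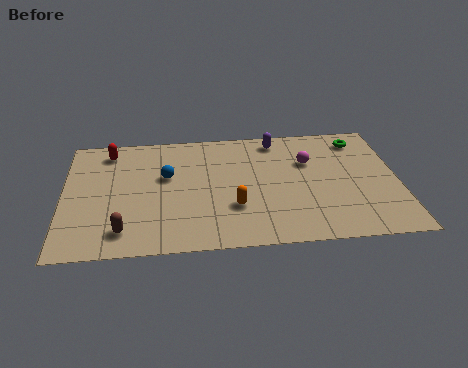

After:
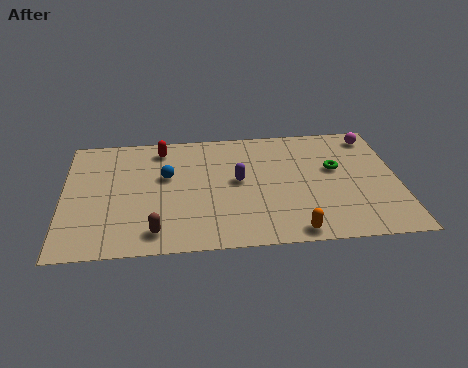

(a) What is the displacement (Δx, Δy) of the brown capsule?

(1.3, -0.2)

The brown capsule was at about (2.5, 1.5) and moved to about (3.8, 1.3).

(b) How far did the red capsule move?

2.2

From (1.9, 7.1) to (4.1, 7.1), the red capsule covered √(2.2² + 0.0²) ≈ 2.2 units.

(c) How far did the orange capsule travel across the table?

3.1

The orange capsule moved from about (7.1, 2.7) to (9.5, 0.8), a distance of √(2.4² + 1.9²) ≈ 3.1.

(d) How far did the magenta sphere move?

3.2

The magenta sphere was near (10.3, 5.6) before and (13.1, 7.2) after, so it travelled √(2.8² + 1.6²) ≈ 3.2 units.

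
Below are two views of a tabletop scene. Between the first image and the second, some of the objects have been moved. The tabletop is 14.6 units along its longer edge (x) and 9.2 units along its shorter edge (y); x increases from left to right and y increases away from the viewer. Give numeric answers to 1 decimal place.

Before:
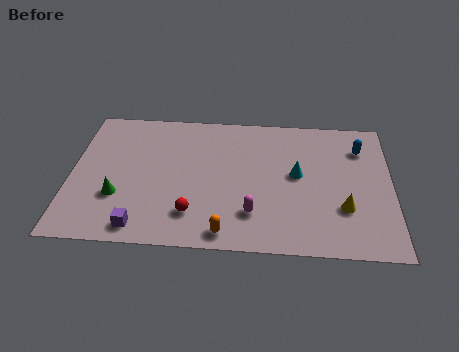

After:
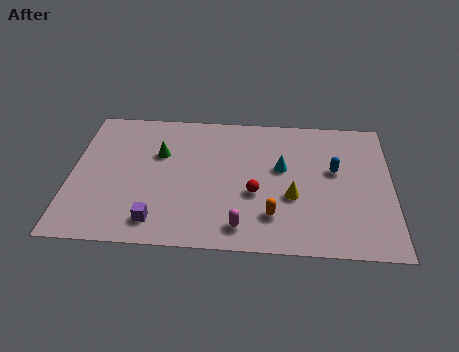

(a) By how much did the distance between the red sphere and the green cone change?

+1.5

They were about 3.5 units apart before and 5.0 after — 1.5 units further apart.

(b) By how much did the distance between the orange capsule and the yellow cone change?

-4.0

The distance was about 5.6 in the first image and 1.6 in the second, so they moved 4.0 units closer together.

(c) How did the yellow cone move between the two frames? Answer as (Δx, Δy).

(-2.3, 0.6)

The yellow cone was at about (12.4, 2.9) and moved to about (10.1, 3.5).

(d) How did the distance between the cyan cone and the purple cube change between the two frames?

-1.2

Before: roughly 8.0 units apart; after: 6.8. That's 1.2 units closer together.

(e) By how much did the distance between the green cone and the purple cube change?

+2.3

Before: roughly 2.2 units apart; after: 4.5. That's 2.3 units further apart.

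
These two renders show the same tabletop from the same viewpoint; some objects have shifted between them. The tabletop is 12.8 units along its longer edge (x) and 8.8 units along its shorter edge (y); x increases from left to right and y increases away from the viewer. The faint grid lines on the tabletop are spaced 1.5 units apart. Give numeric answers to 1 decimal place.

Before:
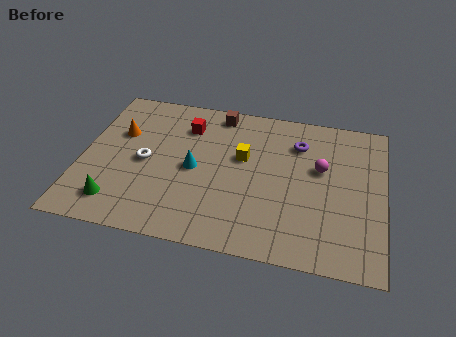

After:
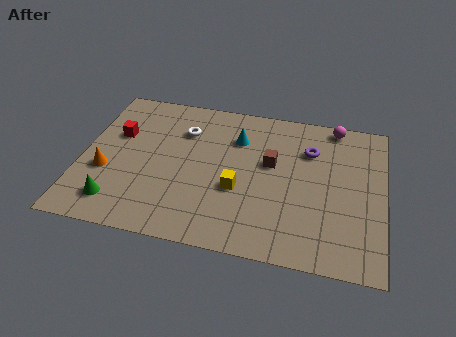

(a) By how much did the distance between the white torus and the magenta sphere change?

-0.9

Before: roughly 7.5 units apart; after: 6.6. That's 0.9 units closer together.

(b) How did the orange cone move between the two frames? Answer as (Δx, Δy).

(-0.4, -2.4)

The orange cone was at about (1.5, 5.7) and moved to about (1.1, 3.3).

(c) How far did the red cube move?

3.1

The red cube moved from about (4.3, 6.7) to (1.4, 5.6), a distance of √(2.9² + 1.1²) ≈ 3.1.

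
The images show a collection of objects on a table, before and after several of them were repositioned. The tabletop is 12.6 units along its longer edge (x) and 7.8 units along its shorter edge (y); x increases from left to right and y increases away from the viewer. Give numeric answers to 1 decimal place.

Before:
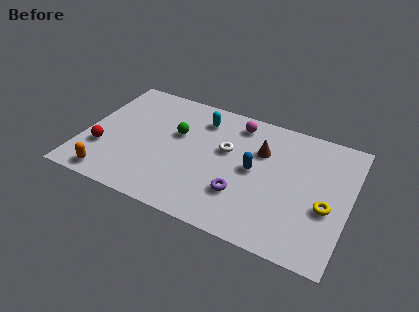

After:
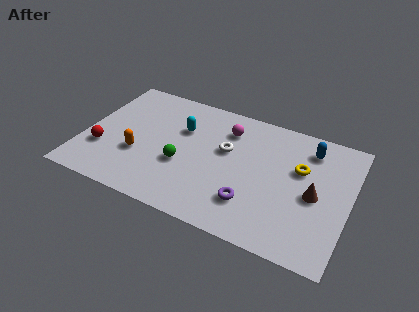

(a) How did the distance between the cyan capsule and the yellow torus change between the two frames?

-1.3

The distance was about 7.0 in the first image and 5.7 in the second, so they moved 1.3 units closer together.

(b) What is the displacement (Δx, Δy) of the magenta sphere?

(-0.4, -0.6)

From the two frames, the magenta sphere sits at roughly (7.0, 6.6) before and (6.6, 6.0) after.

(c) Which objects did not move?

the white torus and the red sphere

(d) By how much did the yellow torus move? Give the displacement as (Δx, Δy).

(-1.4, 1.8)

From the two frames, the yellow torus sits at roughly (11.6, 3.1) before and (10.2, 4.9) after.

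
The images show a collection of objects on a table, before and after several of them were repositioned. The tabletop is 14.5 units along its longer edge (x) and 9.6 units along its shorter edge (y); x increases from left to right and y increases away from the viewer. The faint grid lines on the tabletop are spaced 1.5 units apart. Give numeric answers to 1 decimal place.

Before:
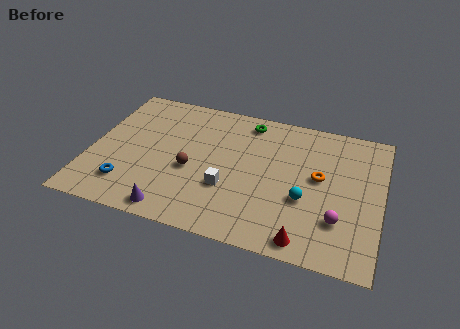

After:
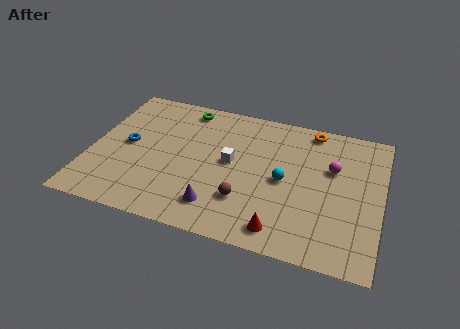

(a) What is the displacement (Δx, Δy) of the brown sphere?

(2.8, -1.3)

The brown sphere was at about (5.1, 4.0) and moved to about (7.9, 2.7).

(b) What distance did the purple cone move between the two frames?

2.3

From (4.5, 1.0) to (6.6, 1.9), the purple cone covered √(2.1² + 0.9²) ≈ 2.3 units.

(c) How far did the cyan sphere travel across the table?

1.5

From (10.8, 3.6) to (9.7, 4.6), the cyan sphere covered √(1.1² + 1.0²) ≈ 1.5 units.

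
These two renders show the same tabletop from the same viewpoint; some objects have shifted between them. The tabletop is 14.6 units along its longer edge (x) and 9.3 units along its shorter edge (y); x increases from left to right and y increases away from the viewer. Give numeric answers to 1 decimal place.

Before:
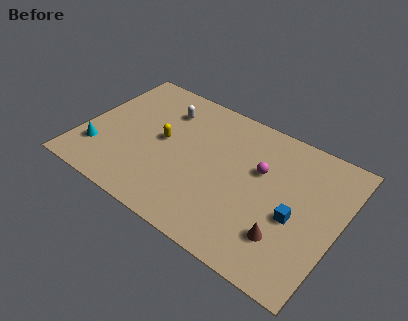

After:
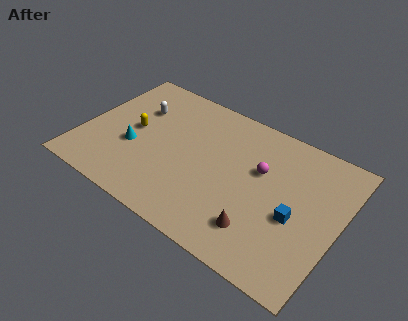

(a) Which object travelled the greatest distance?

the cyan cone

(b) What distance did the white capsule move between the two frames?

1.7

The white capsule was near (4.2, 7.1) before and (2.7, 6.4) after, so it travelled √(1.5² + 0.7²) ≈ 1.7 units.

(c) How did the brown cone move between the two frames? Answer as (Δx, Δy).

(-1.4, -0.3)

The brown cone started near (12.0, 2.4) and ended near (10.6, 2.1).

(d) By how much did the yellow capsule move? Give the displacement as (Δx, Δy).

(-1.7, -0.1)

From the two frames, the yellow capsule sits at roughly (4.5, 4.9) before and (2.8, 4.8) after.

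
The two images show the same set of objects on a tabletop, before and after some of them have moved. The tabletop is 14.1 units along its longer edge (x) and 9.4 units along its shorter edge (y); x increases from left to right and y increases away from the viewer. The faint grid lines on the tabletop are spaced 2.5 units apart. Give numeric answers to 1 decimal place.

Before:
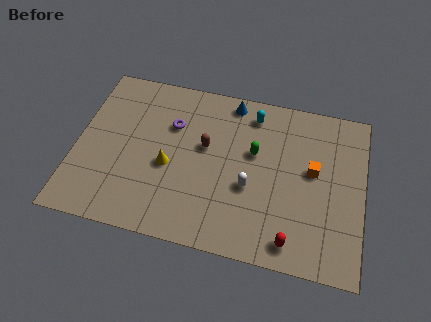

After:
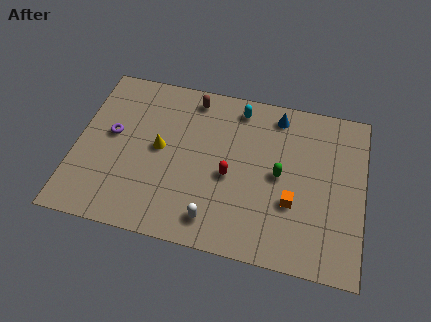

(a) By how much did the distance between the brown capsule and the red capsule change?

-1.6

They were about 6.2 units apart before and 4.6 after — 1.6 units closer together.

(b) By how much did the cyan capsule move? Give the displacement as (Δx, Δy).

(-0.7, 0.2)

From the two frames, the cyan capsule sits at roughly (8.5, 7.9) before and (7.8, 8.1) after.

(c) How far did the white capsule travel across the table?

2.7

From (8.6, 3.7) to (7.0, 1.5), the white capsule covered √(1.6² + 2.2²) ≈ 2.7 units.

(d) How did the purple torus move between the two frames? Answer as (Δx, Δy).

(-2.9, -1.2)

From the two frames, the purple torus sits at roughly (4.6, 6.4) before and (1.7, 5.2) after.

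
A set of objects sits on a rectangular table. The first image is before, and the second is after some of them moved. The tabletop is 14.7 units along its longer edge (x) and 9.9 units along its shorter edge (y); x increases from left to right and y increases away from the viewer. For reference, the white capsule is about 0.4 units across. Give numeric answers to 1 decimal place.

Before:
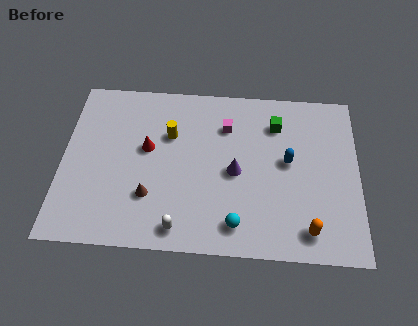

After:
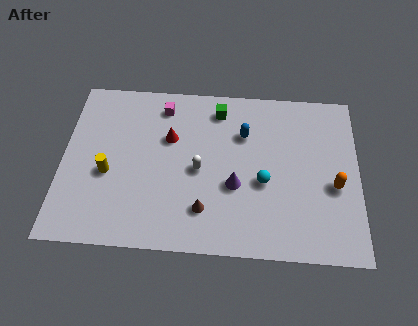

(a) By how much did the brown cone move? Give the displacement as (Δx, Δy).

(2.7, -0.6)

From the two frames, the brown cone sits at roughly (4.4, 2.9) before and (7.1, 2.3) after.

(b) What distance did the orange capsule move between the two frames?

2.9

The orange capsule moved from about (12.2, 1.5) to (13.5, 4.1), a distance of √(1.3² + 2.6²) ≈ 2.9.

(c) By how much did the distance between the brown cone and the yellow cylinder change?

+1.3

The distance was about 3.8 in the first image and 5.1 in the second, so they moved 1.3 units further apart.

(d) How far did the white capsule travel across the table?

3.5

The white capsule moved from about (5.9, 1.2) to (6.8, 4.6), a distance of √(0.9² + 3.4²) ≈ 3.5.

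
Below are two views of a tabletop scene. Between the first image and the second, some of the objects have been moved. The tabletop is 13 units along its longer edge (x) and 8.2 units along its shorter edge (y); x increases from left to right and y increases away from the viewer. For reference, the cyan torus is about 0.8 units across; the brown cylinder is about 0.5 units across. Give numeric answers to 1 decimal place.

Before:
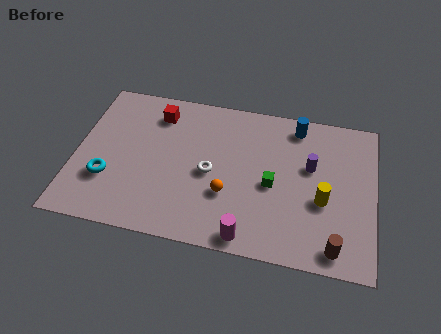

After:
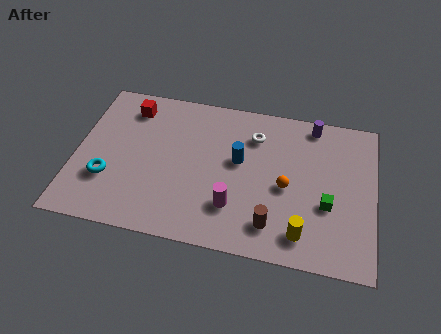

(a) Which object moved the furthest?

the blue cylinder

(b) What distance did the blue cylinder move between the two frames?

3.4

From (9.5, 7.1) to (7.1, 4.7), the blue cylinder covered √(2.4² + 2.4²) ≈ 3.4 units.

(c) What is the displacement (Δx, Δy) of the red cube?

(-1.2, 0.1)

From the two frames, the red cube sits at roughly (3.4, 6.6) before and (2.2, 6.7) after.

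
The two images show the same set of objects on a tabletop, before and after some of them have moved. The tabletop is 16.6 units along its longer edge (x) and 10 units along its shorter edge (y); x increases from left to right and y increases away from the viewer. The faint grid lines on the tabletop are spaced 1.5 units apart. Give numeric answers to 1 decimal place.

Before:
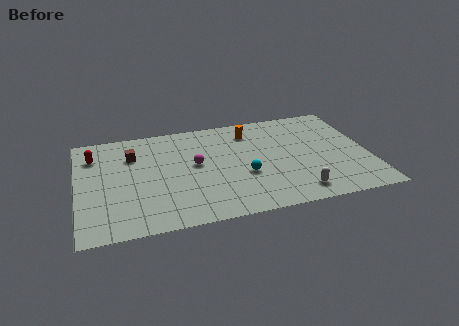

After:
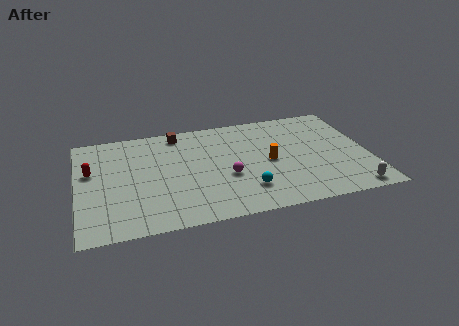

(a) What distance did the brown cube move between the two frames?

3.1

The brown cube was near (3.2, 7.2) before and (5.9, 8.8) after, so it travelled √(2.7² + 1.6²) ≈ 3.1 units.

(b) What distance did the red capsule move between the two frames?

1.5

The red capsule was near (1.0, 7.6) before and (0.8, 6.1) after, so it travelled √(0.2² + 1.5²) ≈ 1.5 units.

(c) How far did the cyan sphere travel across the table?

1.4

From (9.4, 3.8) to (9.4, 2.4), the cyan sphere covered √(0.0² + 1.4²) ≈ 1.4 units.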